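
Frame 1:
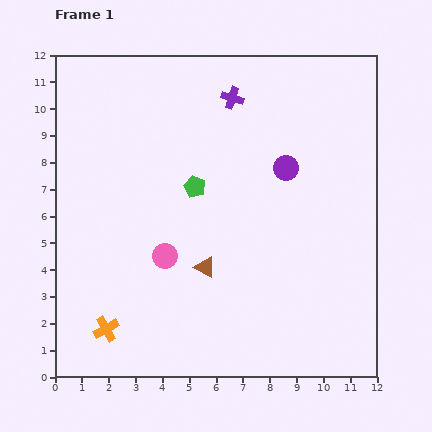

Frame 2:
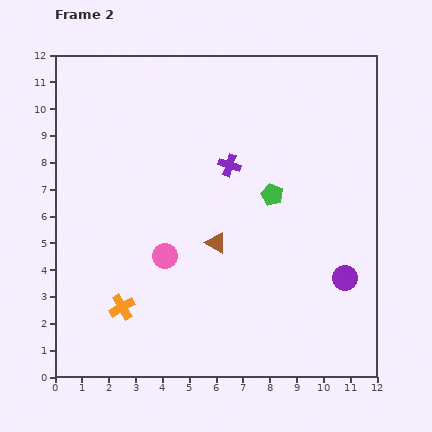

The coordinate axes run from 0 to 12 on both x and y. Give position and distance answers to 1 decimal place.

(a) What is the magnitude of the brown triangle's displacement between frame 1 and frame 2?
1.0

The brown triangle moved from (5.6, 4.1) to (6.0, 5.0), a distance of √(0.4² + 0.9²) ≈ 1.0.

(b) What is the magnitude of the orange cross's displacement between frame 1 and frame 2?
1.0

The orange cross moved from (1.9, 1.8) to (2.5, 2.6), a distance of √(0.6² + 0.8²) ≈ 1.0.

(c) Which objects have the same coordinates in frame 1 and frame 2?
the pink circle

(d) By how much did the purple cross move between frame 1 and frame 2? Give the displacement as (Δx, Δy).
(-0.1, -2.5)

The purple cross was at (6.6, 10.4) in frame 1 and (6.5, 7.9) in frame 2.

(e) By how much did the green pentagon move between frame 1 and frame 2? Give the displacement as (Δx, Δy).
(2.9, -0.3)

The green pentagon was at (5.2, 7.1) in frame 1 and (8.1, 6.8) in frame 2.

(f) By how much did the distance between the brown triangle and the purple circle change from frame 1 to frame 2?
+0.2

Distance in frame 1: 4.8. Distance in frame 2: 5.0.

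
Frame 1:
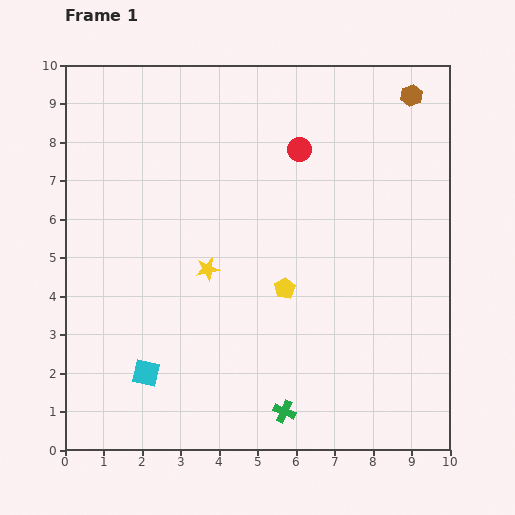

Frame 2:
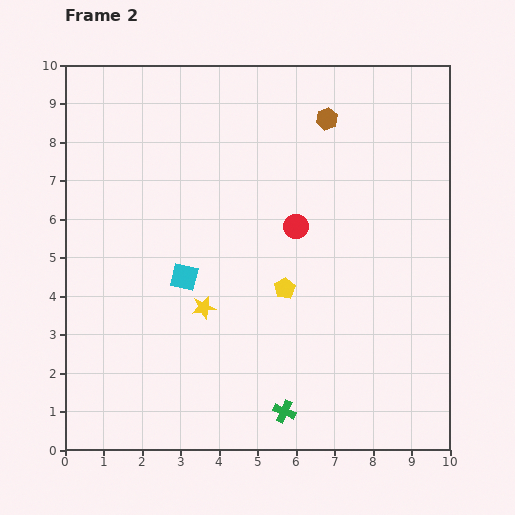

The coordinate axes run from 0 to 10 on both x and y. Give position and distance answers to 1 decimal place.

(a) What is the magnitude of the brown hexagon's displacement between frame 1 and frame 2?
2.3

The brown hexagon moved from (9.0, 9.2) to (6.8, 8.6), a distance of √(2.2² + 0.6²) ≈ 2.3.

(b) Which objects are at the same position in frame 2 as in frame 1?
the yellow pentagon, the green cross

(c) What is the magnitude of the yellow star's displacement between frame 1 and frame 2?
1.0

The yellow star moved from (3.7, 4.7) to (3.6, 3.7), a distance of √(0.1² + 1.0²) ≈ 1.0.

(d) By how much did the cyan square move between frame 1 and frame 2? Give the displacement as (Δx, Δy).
(1.0, 2.5)

The cyan square was at (2.1, 2.0) in frame 1 and (3.1, 4.5) in frame 2.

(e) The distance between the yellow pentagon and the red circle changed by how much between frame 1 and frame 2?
-2.0

Distance in frame 1: 3.6. Distance in frame 2: 1.6.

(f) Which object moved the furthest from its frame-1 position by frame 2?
the cyan square

(moved 2.7; next 2.3)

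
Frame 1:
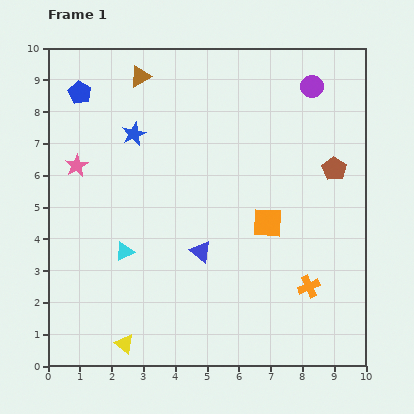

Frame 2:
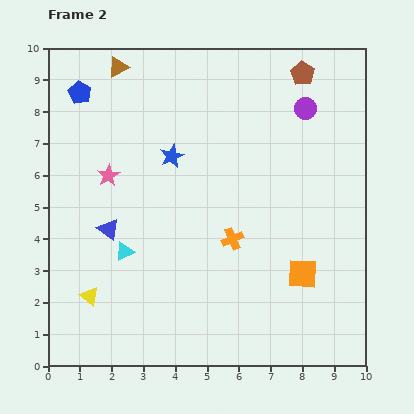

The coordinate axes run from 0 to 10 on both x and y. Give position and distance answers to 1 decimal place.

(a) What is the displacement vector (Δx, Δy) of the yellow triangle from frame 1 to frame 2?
(-1.1, 1.5)

The yellow triangle was at (2.4, 0.7) in frame 1 and (1.3, 2.2) in frame 2.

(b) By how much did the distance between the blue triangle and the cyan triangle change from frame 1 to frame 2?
-1.5

Distance in frame 1: 2.4. Distance in frame 2: 0.9.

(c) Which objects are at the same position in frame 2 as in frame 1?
the cyan triangle, the blue pentagon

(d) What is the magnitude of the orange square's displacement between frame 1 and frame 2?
1.9

The orange square moved from (6.9, 4.5) to (8.0, 2.9), a distance of √(1.1² + 1.6²) ≈ 1.9.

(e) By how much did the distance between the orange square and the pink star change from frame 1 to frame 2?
+0.5

Distance in frame 1: 6.3. Distance in frame 2: 6.8.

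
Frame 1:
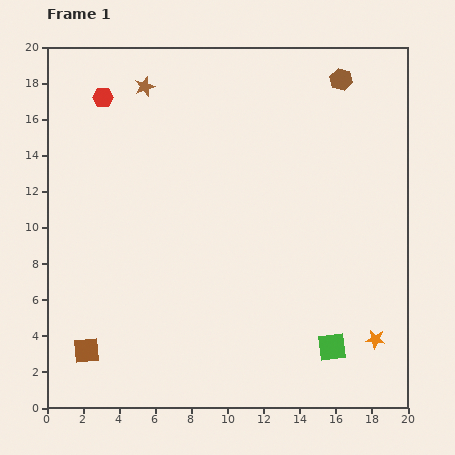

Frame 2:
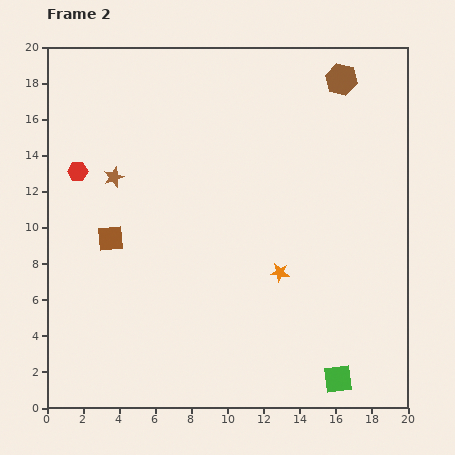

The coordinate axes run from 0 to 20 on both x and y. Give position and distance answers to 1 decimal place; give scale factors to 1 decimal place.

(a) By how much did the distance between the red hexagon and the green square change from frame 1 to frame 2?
-0.4

Distance in frame 1: 18.8. Distance in frame 2: 18.4.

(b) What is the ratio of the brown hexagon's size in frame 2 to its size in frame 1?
1.4×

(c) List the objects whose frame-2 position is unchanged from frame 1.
the brown hexagon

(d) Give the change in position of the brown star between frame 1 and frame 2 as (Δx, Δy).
(-1.7, -5.0)

The brown star was at (5.4, 17.8) in frame 1 and (3.7, 12.8) in frame 2.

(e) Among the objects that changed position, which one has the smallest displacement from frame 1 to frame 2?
the green square

(moved 1.8)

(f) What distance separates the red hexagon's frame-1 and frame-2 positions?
4.3

The red hexagon moved from (3.1, 17.2) to (1.7, 13.1), a distance of √(1.4² + 4.1²) ≈ 4.3.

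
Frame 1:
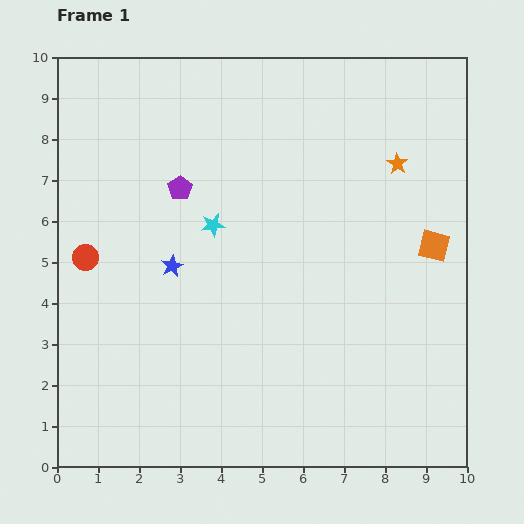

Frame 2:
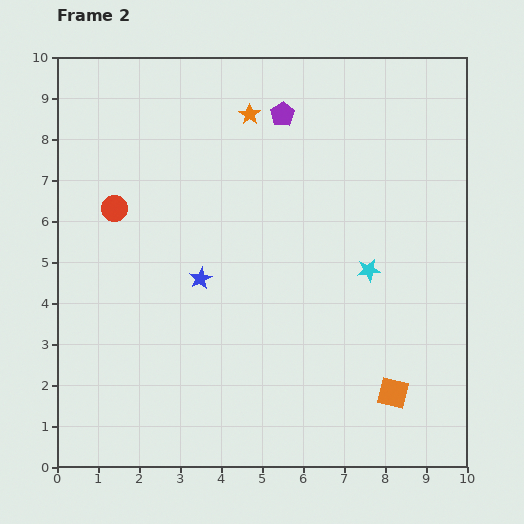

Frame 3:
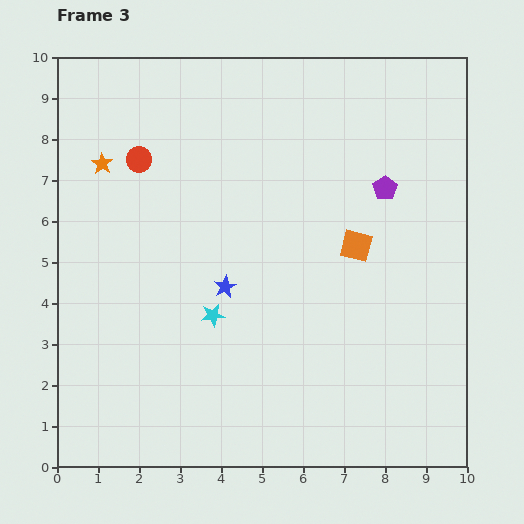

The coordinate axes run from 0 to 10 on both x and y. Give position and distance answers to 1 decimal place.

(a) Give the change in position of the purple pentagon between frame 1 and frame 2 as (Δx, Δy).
(2.5, 1.8)

The purple pentagon was at (3.0, 6.8) in frame 1 and (5.5, 8.6) in frame 2.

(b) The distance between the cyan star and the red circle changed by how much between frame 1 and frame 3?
+1.0

Distance in frame 1: 3.2. Distance in frame 3: 4.2.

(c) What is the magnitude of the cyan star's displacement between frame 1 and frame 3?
2.2

The cyan star moved from (3.8, 5.9) to (3.8, 3.7), a distance of √(0.0² + 2.2²) ≈ 2.2.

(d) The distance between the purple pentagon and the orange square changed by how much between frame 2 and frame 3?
-5.7

Distance in frame 2: 7.3. Distance in frame 3: 1.6.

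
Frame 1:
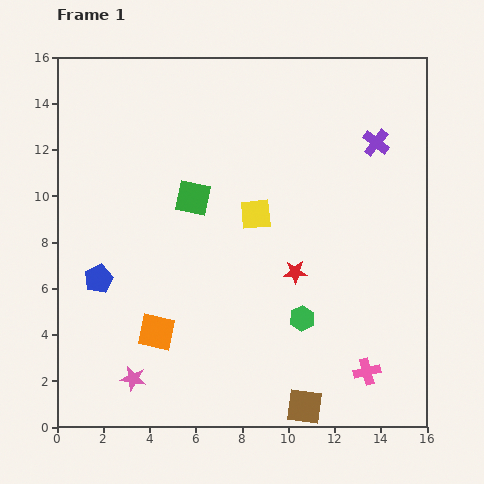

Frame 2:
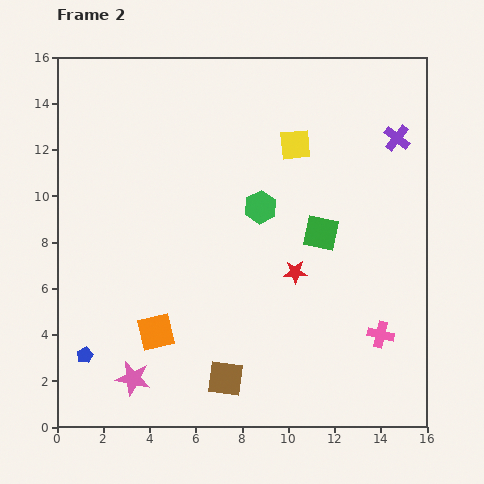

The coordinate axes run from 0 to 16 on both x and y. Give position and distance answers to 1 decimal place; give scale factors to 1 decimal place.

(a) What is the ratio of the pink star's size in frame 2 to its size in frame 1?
1.4×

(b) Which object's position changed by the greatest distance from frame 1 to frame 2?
the green square

(moved 5.7; next 5.1)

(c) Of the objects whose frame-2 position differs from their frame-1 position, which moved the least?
the purple cross

(moved 0.9)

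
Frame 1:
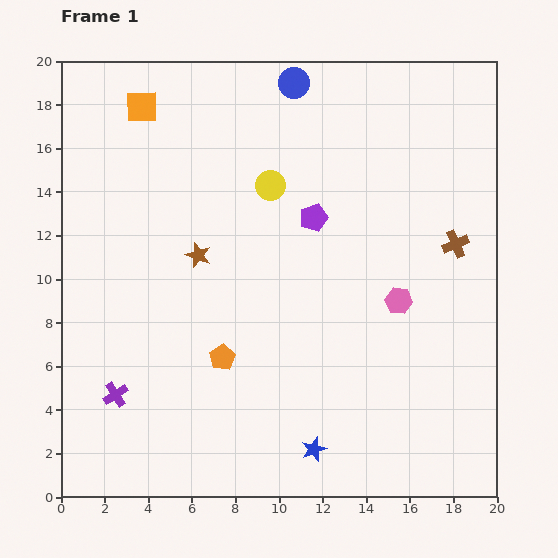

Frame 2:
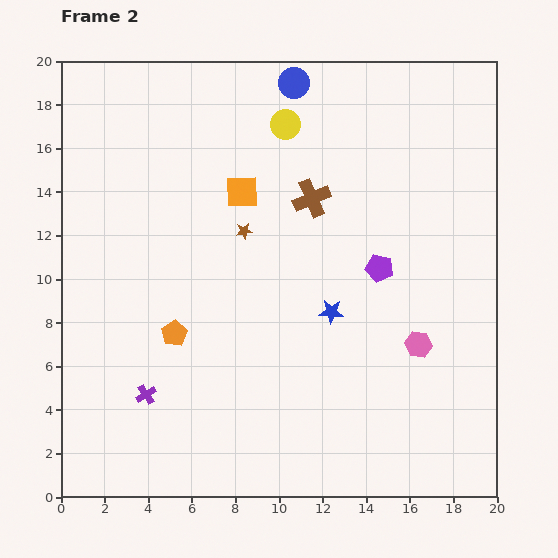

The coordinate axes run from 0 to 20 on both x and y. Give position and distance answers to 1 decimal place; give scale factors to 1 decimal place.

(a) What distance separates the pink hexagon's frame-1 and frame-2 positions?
2.2

The pink hexagon moved from (15.5, 9.0) to (16.4, 7.0), a distance of √(0.9² + 2.0²) ≈ 2.2.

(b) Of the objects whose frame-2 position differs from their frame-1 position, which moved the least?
the purple cross

(moved 1.4)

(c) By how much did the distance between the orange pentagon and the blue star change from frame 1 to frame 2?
+1.4

Distance in frame 1: 5.9. Distance in frame 2: 7.3.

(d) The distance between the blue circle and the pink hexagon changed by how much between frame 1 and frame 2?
+2.2

Distance in frame 1: 11.1. Distance in frame 2: 13.3.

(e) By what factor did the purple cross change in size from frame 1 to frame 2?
0.8×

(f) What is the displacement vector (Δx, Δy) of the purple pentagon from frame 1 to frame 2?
(3.0, -2.3)

The purple pentagon was at (11.6, 12.8) in frame 1 and (14.6, 10.5) in frame 2.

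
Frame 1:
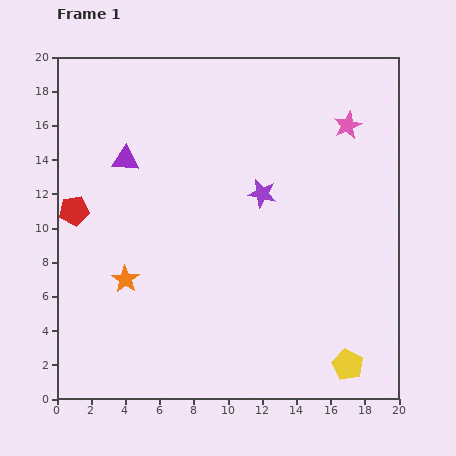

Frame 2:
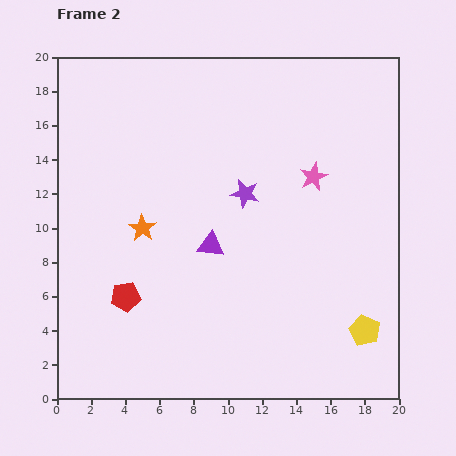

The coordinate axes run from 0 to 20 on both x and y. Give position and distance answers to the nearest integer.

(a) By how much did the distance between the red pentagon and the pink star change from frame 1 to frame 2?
-4

Distance in frame 1: 17. Distance in frame 2: 13.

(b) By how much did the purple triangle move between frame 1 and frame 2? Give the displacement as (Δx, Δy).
(5, -5)

The purple triangle was at (4, 14) in frame 1 and (9, 9) in frame 2.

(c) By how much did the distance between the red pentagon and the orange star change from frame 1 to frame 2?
-1

Distance in frame 1: 5. Distance in frame 2: 4.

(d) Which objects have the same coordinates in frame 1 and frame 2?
none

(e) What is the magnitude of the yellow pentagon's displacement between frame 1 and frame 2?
2

The yellow pentagon moved from (17, 2) to (18, 4), a distance of √(1² + 2²) ≈ 2.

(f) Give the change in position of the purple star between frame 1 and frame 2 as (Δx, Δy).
(-1, 0)

The purple star was at (12, 12) in frame 1 and (11, 12) in frame 2.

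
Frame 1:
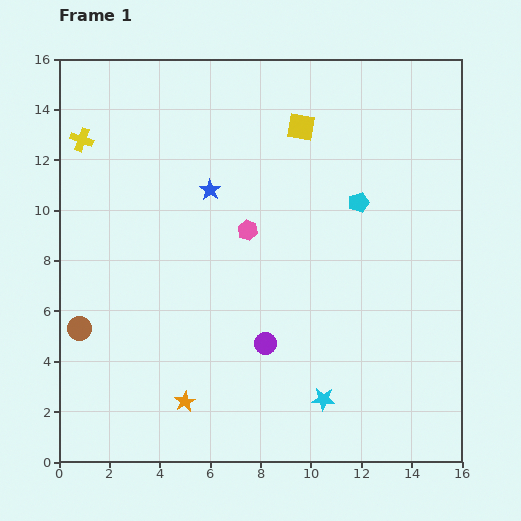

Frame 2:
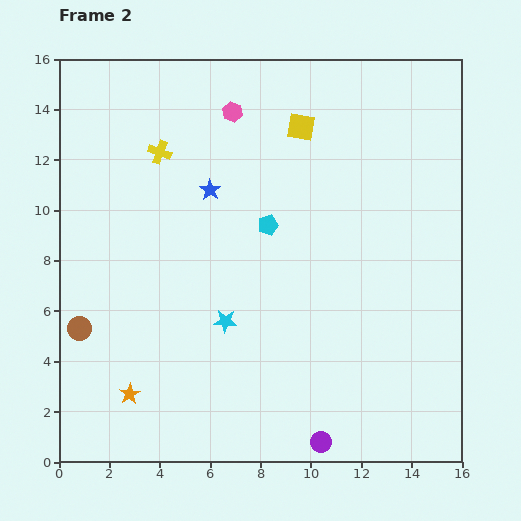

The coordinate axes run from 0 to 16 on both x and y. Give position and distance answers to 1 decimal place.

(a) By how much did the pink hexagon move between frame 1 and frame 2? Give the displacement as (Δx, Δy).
(-0.6, 4.7)

The pink hexagon was at (7.5, 9.2) in frame 1 and (6.9, 13.9) in frame 2.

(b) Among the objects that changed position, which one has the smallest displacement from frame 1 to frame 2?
the orange star

(moved 2.2)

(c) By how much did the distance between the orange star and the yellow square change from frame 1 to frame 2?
+0.8

Distance in frame 1: 11.8. Distance in frame 2: 12.6.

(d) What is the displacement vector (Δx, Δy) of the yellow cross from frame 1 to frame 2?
(3.1, -0.5)

The yellow cross was at (0.9, 12.8) in frame 1 and (4.0, 12.3) in frame 2.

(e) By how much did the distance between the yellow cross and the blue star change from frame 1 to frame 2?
-3.0

Distance in frame 1: 5.5. Distance in frame 2: 2.5.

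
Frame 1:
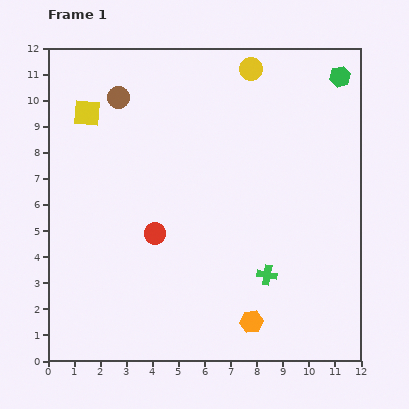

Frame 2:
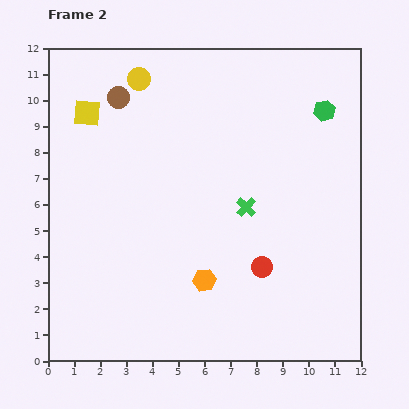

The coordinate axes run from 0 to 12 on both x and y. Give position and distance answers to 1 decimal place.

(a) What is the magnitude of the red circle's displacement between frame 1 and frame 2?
4.3

The red circle moved from (4.1, 4.9) to (8.2, 3.6), a distance of √(4.1² + 1.3²) ≈ 4.3.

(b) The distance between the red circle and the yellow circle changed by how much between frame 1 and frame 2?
+1.3

Distance in frame 1: 7.3. Distance in frame 2: 8.6.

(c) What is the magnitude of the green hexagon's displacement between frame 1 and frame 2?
1.4

The green hexagon moved from (11.2, 10.9) to (10.6, 9.6), a distance of √(0.6² + 1.3²) ≈ 1.4.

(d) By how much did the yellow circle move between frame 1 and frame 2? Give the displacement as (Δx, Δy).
(-4.3, -0.4)

The yellow circle was at (7.8, 11.2) in frame 1 and (3.5, 10.8) in frame 2.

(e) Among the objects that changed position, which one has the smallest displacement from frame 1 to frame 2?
the green hexagon

(moved 1.4)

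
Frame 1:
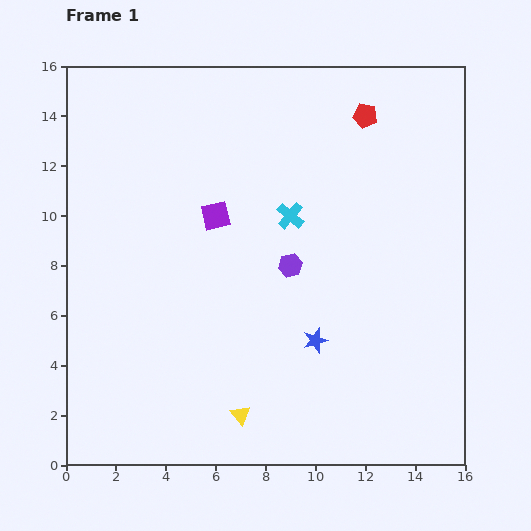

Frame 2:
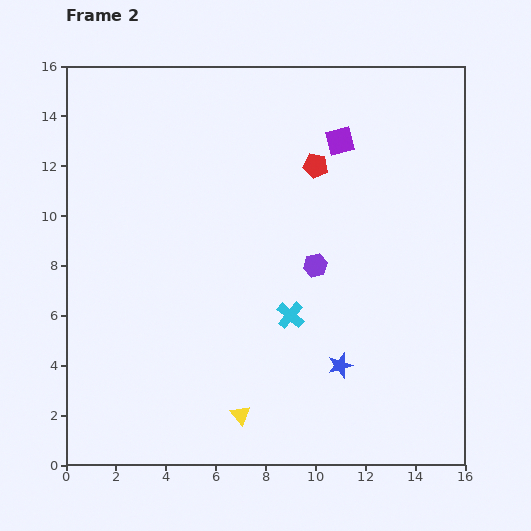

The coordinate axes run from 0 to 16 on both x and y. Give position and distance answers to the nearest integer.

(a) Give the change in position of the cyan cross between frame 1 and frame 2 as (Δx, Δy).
(0, -4)

The cyan cross was at (9, 10) in frame 1 and (9, 6) in frame 2.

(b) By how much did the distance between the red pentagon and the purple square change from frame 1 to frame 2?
-6

Distance in frame 1: 7. Distance in frame 2: 1.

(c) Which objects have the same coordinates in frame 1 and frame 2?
the yellow triangle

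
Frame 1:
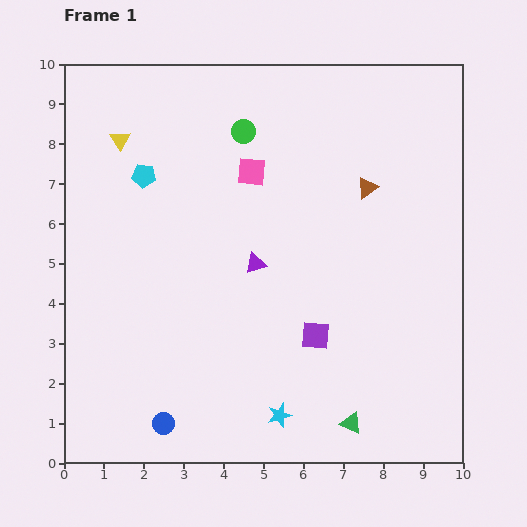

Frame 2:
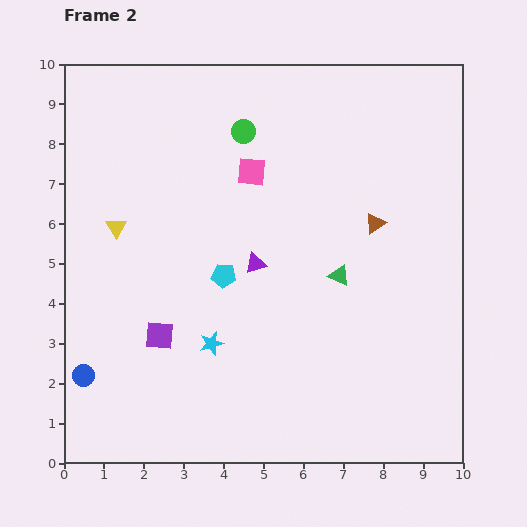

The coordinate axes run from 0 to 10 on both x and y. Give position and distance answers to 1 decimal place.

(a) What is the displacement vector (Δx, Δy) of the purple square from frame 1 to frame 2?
(-3.9, 0.0)

The purple square was at (6.3, 3.2) in frame 1 and (2.4, 3.2) in frame 2.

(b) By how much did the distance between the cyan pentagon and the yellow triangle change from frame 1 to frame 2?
+1.9

Distance in frame 1: 1.1. Distance in frame 2: 3.0.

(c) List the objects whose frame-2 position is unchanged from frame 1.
the pink square, the green circle, the purple triangle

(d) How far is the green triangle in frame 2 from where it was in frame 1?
3.7

The green triangle moved from (7.2, 1.0) to (6.9, 4.7), a distance of √(0.3² + 3.7²) ≈ 3.7.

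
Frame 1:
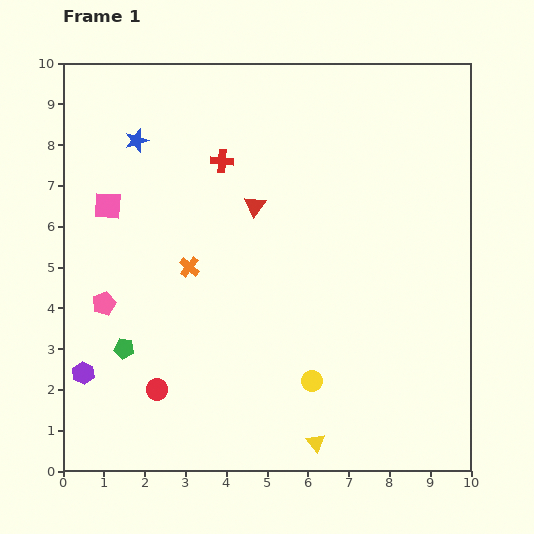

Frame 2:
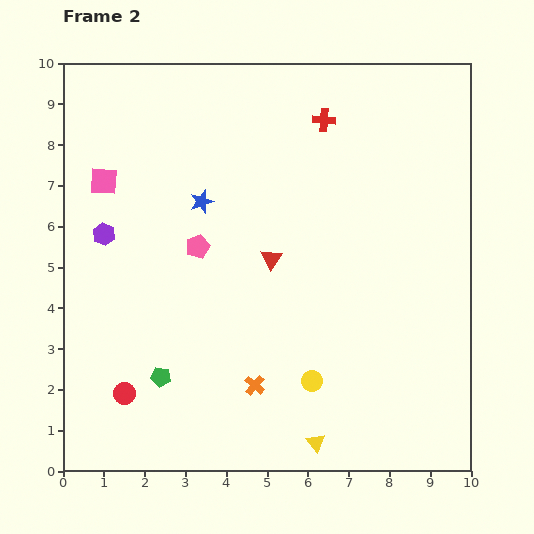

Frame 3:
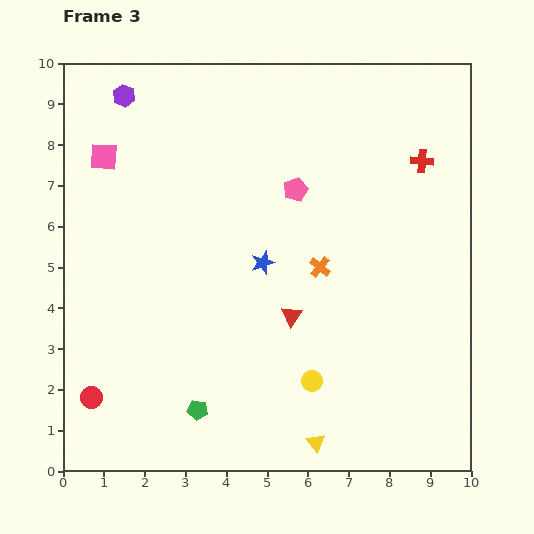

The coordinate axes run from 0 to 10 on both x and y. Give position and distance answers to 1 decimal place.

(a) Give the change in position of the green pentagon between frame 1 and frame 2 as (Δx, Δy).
(0.9, -0.7)

The green pentagon was at (1.5, 3.0) in frame 1 and (2.4, 2.3) in frame 2.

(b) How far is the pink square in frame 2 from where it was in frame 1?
0.6

The pink square moved from (1.1, 6.5) to (1.0, 7.1), a distance of √(0.1² + 0.6²) ≈ 0.6.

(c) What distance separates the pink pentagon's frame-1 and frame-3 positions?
5.5

The pink pentagon moved from (1.0, 4.1) to (5.7, 6.9), a distance of √(4.7² + 2.8²) ≈ 5.5.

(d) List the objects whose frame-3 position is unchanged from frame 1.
the yellow triangle, the yellow circle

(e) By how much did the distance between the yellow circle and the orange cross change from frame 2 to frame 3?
+1.4

Distance in frame 2: 1.4. Distance in frame 3: 2.8.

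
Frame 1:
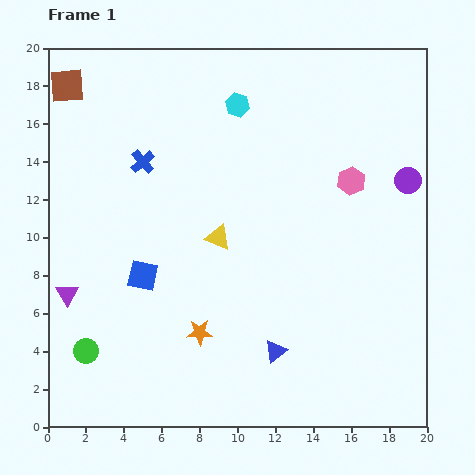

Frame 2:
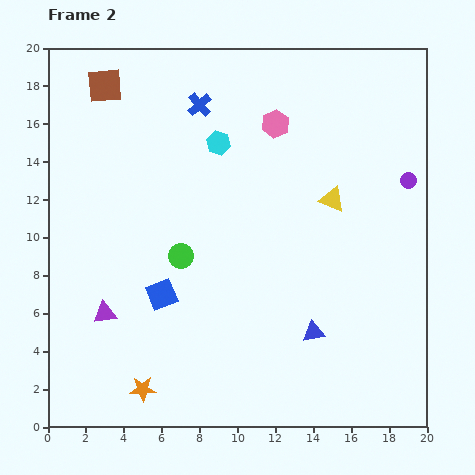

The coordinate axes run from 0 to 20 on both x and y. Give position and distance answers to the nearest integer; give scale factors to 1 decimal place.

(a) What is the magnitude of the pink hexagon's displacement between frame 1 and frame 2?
5

The pink hexagon moved from (16, 13) to (12, 16), a distance of √(4² + 3²) ≈ 5.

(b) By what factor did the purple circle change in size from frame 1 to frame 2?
0.6×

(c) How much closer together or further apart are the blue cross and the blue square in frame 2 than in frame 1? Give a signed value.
+4

Distance in frame 1: 6. Distance in frame 2: 10.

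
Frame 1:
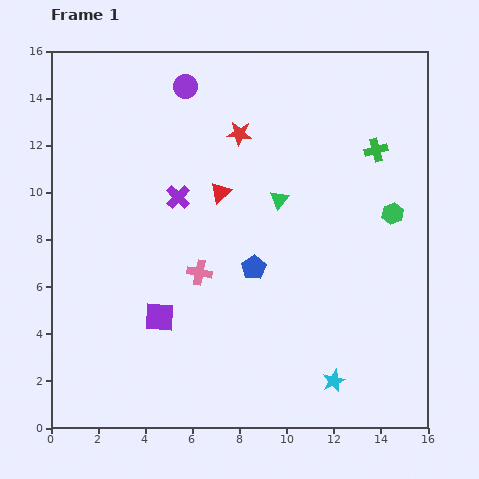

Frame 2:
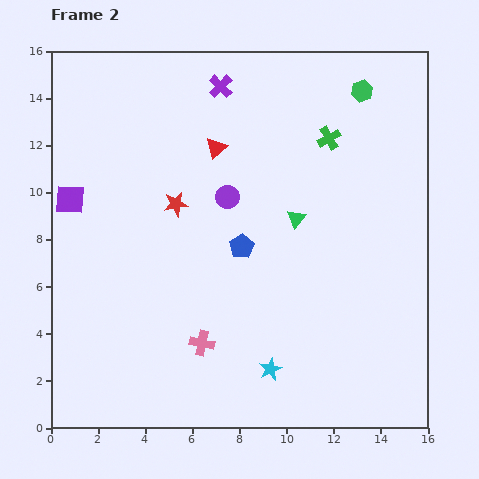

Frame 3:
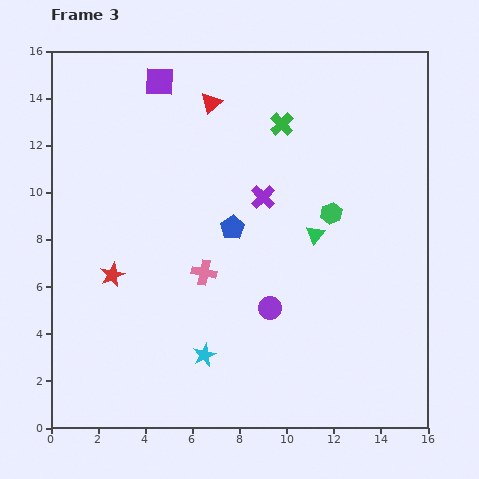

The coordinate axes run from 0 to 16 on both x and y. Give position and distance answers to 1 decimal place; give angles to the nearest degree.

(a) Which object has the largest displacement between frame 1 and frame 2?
the purple square

(moved 6.3; next 5.4)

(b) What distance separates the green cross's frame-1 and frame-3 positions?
4.1

The green cross moved from (13.8, 11.8) to (9.8, 12.9), a distance of √(4.0² + 1.1²) ≈ 4.1.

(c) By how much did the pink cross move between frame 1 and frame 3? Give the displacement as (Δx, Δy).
(0.2, 0.0)

The pink cross was at (6.3, 6.6) in frame 1 and (6.5, 6.6) in frame 3.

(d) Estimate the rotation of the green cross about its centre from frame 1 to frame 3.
30° counter-clockwise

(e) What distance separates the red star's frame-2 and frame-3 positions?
4.0

The red star moved from (5.3, 9.5) to (2.6, 6.5), a distance of √(2.7² + 3.0²) ≈ 4.0.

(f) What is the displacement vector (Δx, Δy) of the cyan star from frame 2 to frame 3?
(-2.8, 0.6)

The cyan star was at (9.3, 2.5) in frame 2 and (6.5, 3.1) in frame 3.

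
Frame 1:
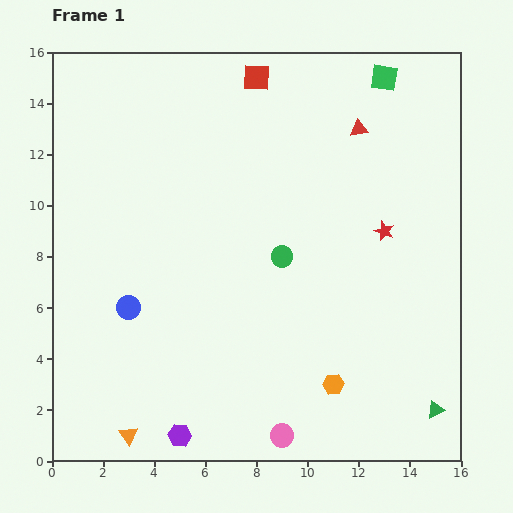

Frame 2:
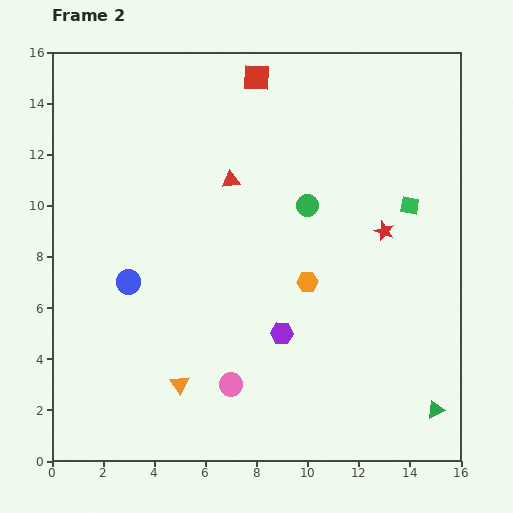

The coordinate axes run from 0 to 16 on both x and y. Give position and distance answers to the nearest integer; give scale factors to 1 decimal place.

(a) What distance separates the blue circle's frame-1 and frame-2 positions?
1

The blue circle moved from (3, 6) to (3, 7), a distance of √(0² + 1²) ≈ 1.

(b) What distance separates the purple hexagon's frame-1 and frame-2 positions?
6

The purple hexagon moved from (5, 1) to (9, 5), a distance of √(4² + 4²) ≈ 6.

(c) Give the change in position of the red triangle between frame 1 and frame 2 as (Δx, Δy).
(-5, -2)

The red triangle was at (12, 13) in frame 1 and (7, 11) in frame 2.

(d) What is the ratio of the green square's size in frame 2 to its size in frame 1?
0.7×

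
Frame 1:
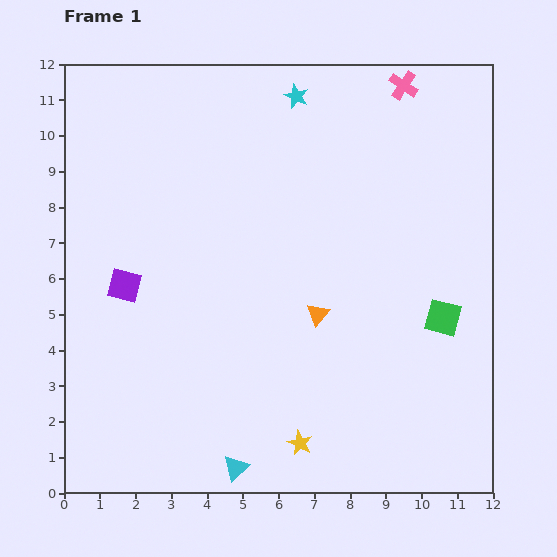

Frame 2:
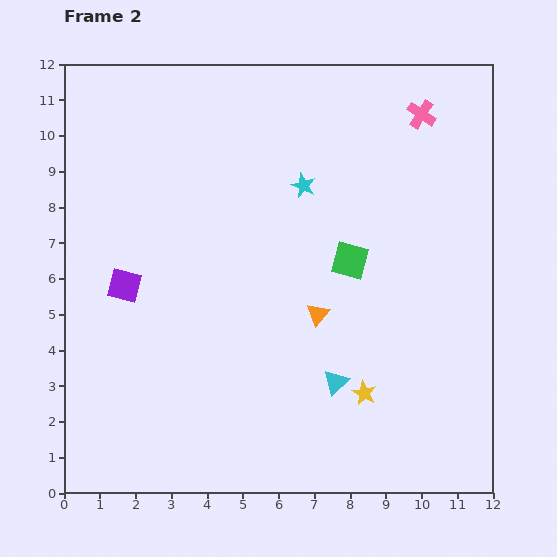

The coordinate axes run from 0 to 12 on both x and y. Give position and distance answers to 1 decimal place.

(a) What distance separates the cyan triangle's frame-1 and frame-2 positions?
3.7

The cyan triangle moved from (4.8, 0.7) to (7.6, 3.1), a distance of √(2.8² + 2.4²) ≈ 3.7.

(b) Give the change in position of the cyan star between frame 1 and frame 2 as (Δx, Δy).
(0.2, -2.5)

The cyan star was at (6.5, 11.1) in frame 1 and (6.7, 8.6) in frame 2.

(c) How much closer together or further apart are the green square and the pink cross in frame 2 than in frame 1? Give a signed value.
-2.0

Distance in frame 1: 6.6. Distance in frame 2: 4.6.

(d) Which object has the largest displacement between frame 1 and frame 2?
the cyan triangle

(moved 3.7; next 3.1)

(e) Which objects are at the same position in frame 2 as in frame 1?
the purple square, the orange triangle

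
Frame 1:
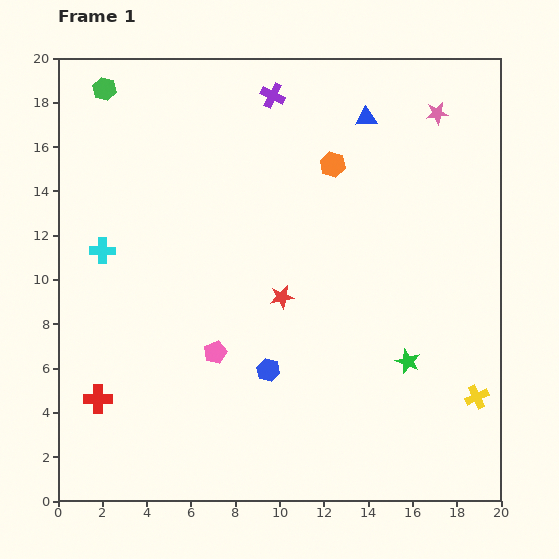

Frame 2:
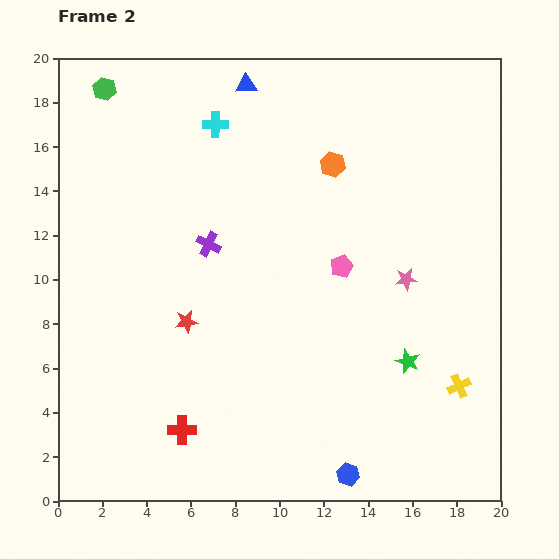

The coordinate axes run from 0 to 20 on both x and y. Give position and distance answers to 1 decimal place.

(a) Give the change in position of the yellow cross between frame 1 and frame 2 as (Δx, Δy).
(-0.8, 0.5)

The yellow cross was at (18.9, 4.7) in frame 1 and (18.1, 5.2) in frame 2.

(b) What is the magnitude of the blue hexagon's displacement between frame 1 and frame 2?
5.9

The blue hexagon moved from (9.5, 5.9) to (13.1, 1.2), a distance of √(3.6² + 4.7²) ≈ 5.9.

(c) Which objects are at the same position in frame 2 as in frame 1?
the green star, the green hexagon, the orange hexagon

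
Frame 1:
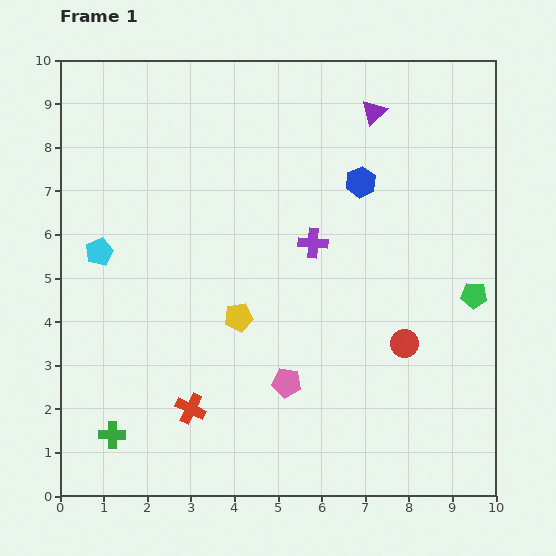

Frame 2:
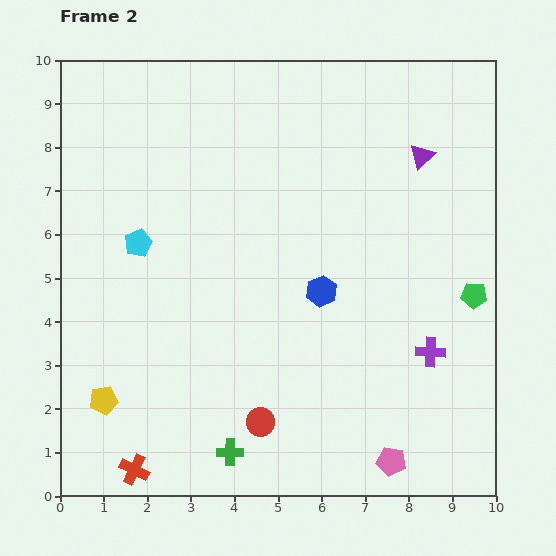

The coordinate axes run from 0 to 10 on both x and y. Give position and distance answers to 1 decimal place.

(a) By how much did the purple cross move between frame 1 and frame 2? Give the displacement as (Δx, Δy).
(2.7, -2.5)

The purple cross was at (5.8, 5.8) in frame 1 and (8.5, 3.3) in frame 2.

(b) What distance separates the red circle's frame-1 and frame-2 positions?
3.8

The red circle moved from (7.9, 3.5) to (4.6, 1.7), a distance of √(3.3² + 1.8²) ≈ 3.8.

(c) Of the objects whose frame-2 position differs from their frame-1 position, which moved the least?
the cyan pentagon

(moved 0.9)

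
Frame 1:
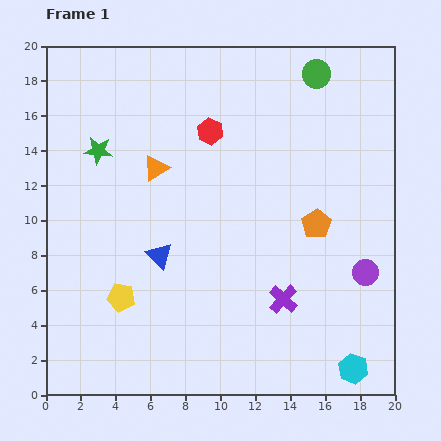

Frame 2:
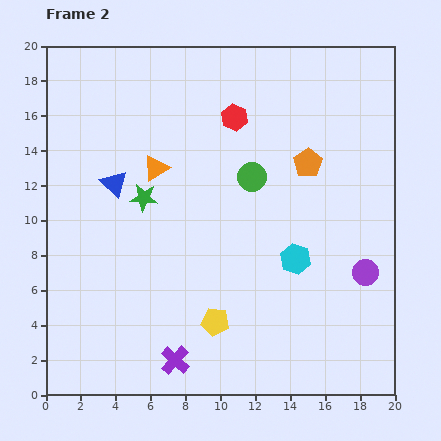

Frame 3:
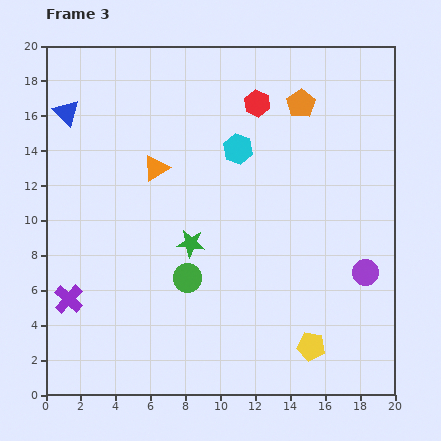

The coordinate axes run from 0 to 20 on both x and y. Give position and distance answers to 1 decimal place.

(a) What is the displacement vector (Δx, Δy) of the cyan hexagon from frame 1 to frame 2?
(-3.3, 6.3)

The cyan hexagon was at (17.6, 1.5) in frame 1 and (14.3, 7.8) in frame 2.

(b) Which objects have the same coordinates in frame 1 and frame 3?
the purple circle, the orange triangle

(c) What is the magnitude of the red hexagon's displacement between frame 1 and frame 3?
3.1

The red hexagon moved from (9.4, 15.1) to (12.1, 16.7), a distance of √(2.7² + 1.6²) ≈ 3.1.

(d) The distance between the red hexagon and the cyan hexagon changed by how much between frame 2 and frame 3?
-6.0

Distance in frame 2: 8.8. Distance in frame 3: 2.8.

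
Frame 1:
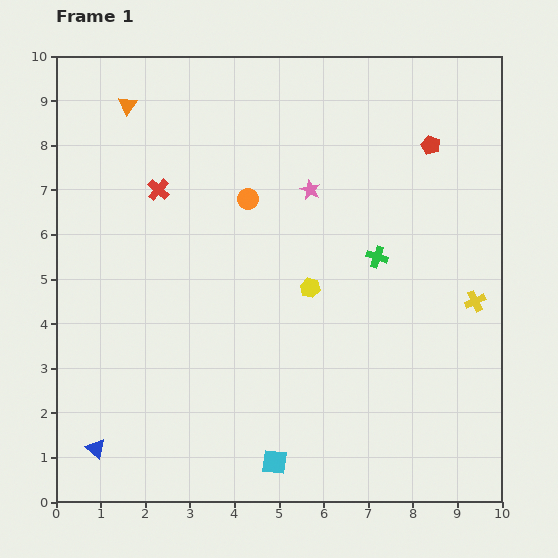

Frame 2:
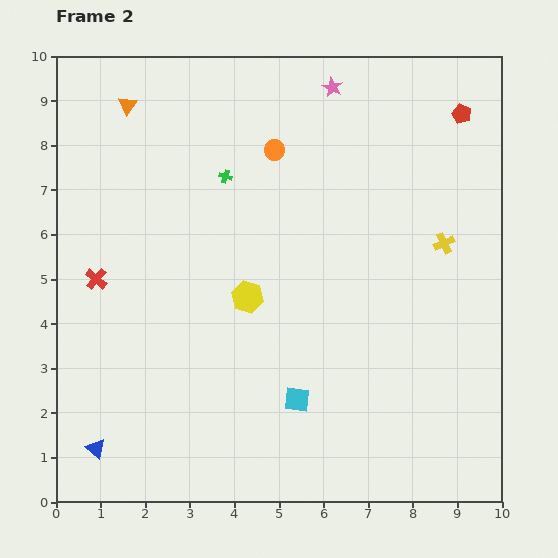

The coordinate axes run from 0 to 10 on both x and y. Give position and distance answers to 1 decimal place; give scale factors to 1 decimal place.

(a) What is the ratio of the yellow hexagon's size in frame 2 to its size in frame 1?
1.6×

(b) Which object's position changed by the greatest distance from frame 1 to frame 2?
the green cross

(moved 3.8; next 2.4)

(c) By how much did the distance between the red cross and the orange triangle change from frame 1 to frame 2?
+2.0

Distance in frame 1: 2.0. Distance in frame 2: 4.0.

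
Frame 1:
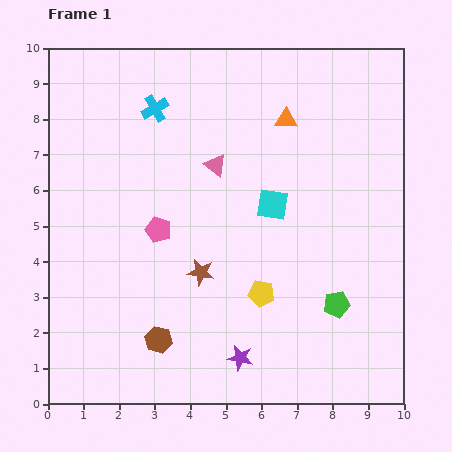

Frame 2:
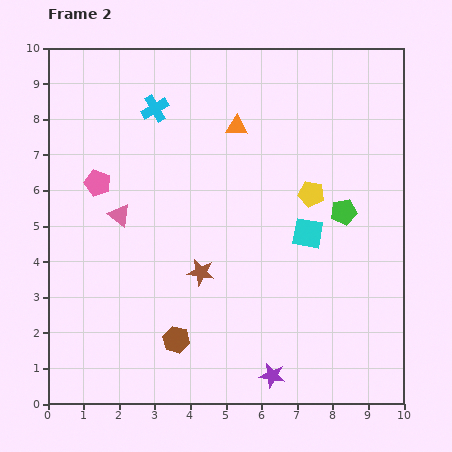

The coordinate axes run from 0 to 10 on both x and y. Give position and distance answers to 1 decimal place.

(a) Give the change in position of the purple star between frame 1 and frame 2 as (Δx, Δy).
(0.9, -0.5)

The purple star was at (5.4, 1.3) in frame 1 and (6.3, 0.8) in frame 2.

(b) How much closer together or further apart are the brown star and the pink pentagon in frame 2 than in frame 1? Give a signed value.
+2.1

Distance in frame 1: 1.7. Distance in frame 2: 3.8.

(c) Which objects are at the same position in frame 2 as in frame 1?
the cyan cross, the brown star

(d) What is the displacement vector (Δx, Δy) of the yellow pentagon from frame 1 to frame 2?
(1.4, 2.8)

The yellow pentagon was at (6.0, 3.1) in frame 1 and (7.4, 5.9) in frame 2.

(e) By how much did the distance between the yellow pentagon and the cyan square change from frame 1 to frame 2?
-1.4

Distance in frame 1: 2.5. Distance in frame 2: 1.1.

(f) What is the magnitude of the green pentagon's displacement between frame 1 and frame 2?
2.6

The green pentagon moved from (8.1, 2.8) to (8.3, 5.4), a distance of √(0.2² + 2.6²) ≈ 2.6.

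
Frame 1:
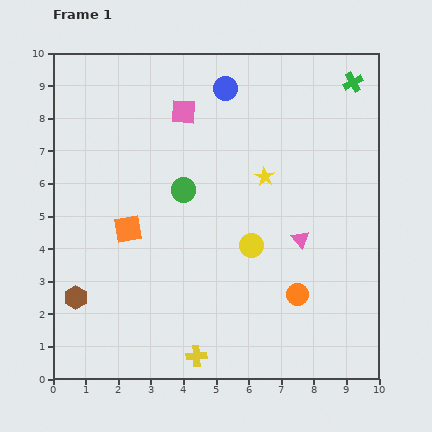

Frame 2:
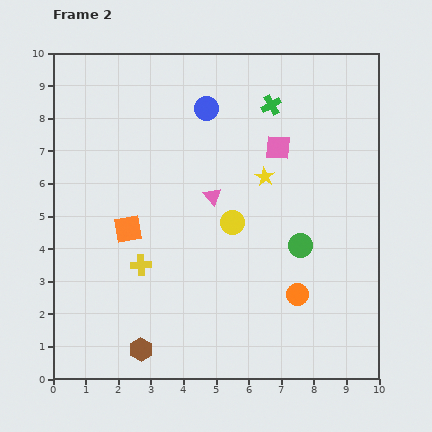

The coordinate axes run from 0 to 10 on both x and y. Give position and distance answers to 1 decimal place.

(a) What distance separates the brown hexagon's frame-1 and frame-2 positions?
2.6

The brown hexagon moved from (0.7, 2.5) to (2.7, 0.9), a distance of √(2.0² + 1.6²) ≈ 2.6.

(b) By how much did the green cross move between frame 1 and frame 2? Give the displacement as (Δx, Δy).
(-2.5, -0.7)

The green cross was at (9.2, 9.1) in frame 1 and (6.7, 8.4) in frame 2.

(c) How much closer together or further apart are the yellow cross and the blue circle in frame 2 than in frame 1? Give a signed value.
-3.0

Distance in frame 1: 8.2. Distance in frame 2: 5.2.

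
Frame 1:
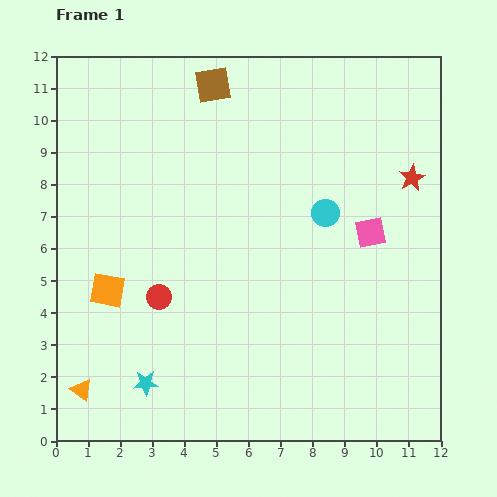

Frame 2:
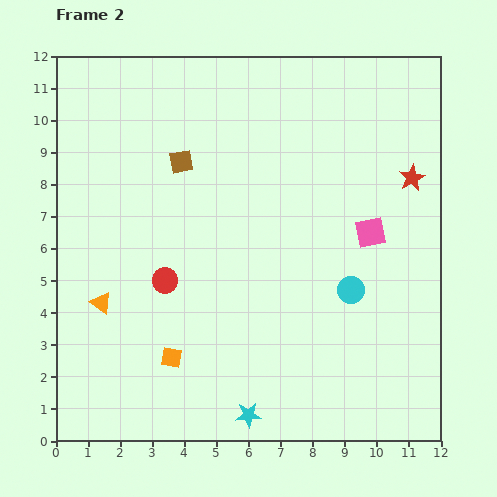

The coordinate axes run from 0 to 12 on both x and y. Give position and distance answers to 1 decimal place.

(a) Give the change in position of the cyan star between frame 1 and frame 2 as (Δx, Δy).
(3.2, -1.0)

The cyan star was at (2.8, 1.8) in frame 1 and (6.0, 0.8) in frame 2.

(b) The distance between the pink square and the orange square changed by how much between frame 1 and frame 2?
-1.1

Distance in frame 1: 8.4. Distance in frame 2: 7.3.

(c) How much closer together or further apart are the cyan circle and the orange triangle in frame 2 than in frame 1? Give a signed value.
-1.6

Distance in frame 1: 9.4. Distance in frame 2: 7.8.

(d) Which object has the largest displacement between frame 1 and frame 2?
the cyan star

(moved 3.4; next 2.9)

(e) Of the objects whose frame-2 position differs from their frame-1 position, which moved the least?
the red circle

(moved 0.5)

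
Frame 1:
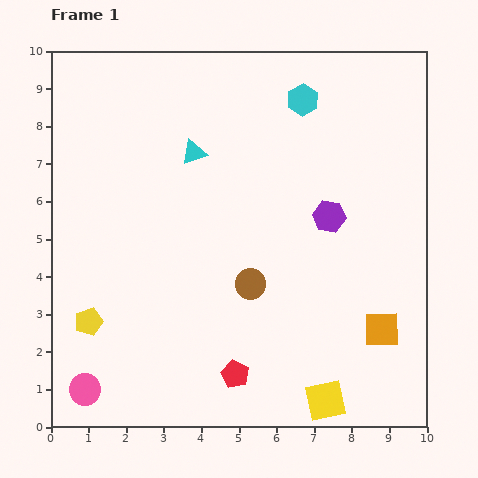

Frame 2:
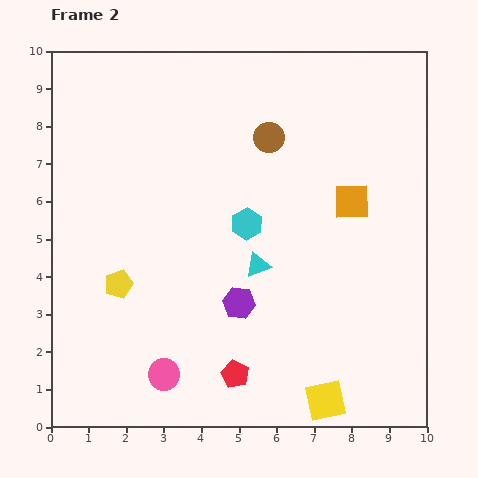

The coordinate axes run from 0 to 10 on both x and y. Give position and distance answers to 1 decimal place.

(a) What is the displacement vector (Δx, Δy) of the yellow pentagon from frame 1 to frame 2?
(0.8, 1.0)

The yellow pentagon was at (1.0, 2.8) in frame 1 and (1.8, 3.8) in frame 2.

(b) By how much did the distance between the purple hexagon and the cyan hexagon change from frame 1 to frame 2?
-1.1

Distance in frame 1: 3.2. Distance in frame 2: 2.1.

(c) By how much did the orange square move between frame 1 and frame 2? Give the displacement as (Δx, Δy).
(-0.8, 3.4)

The orange square was at (8.8, 2.6) in frame 1 and (8.0, 6.0) in frame 2.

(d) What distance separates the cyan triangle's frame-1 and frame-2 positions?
3.4

The cyan triangle moved from (3.8, 7.3) to (5.5, 4.3), a distance of √(1.7² + 3.0²) ≈ 3.4.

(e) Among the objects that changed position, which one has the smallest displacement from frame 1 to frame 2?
the yellow pentagon

(moved 1.3)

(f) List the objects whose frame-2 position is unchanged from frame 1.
the red pentagon, the yellow square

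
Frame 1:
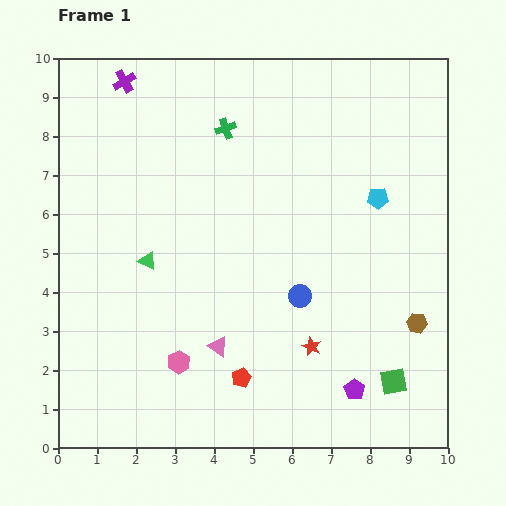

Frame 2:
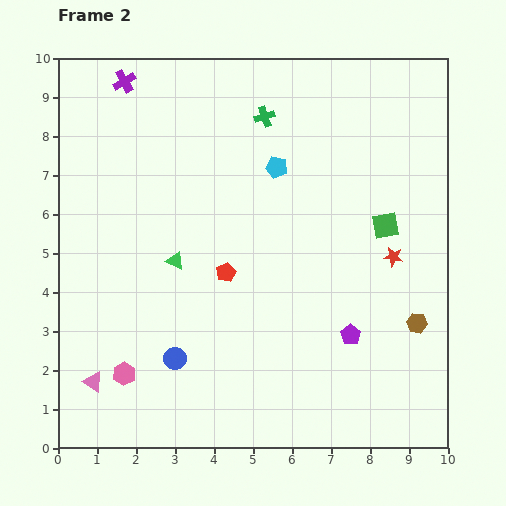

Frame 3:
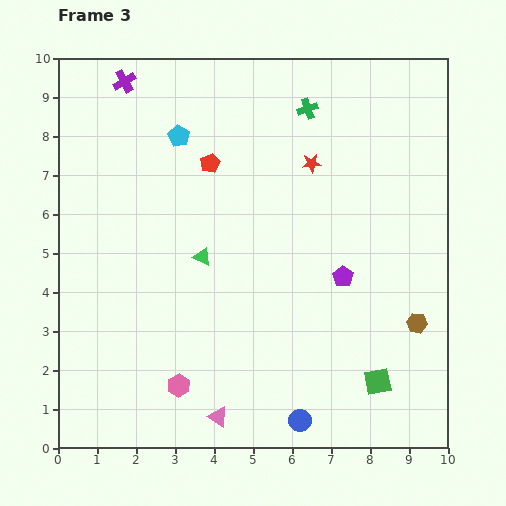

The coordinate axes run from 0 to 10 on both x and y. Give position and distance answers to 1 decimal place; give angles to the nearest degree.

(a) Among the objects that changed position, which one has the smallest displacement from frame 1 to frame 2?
the green triangle

(moved 0.7)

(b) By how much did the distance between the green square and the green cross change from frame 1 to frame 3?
-0.6

Distance in frame 1: 7.8. Distance in frame 3: 7.2.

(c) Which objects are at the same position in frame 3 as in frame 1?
the purple cross, the brown hexagon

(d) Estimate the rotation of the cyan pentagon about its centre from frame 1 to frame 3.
31° clockwise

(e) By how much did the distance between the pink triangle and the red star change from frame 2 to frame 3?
-1.4

Distance in frame 2: 8.3. Distance in frame 3: 6.9.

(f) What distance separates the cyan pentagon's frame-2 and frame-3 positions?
2.6

The cyan pentagon moved from (5.6, 7.2) to (3.1, 8.0), a distance of √(2.5² + 0.8²) ≈ 2.6.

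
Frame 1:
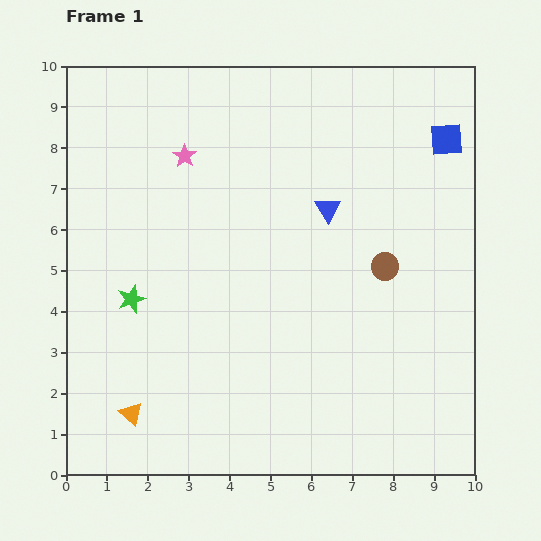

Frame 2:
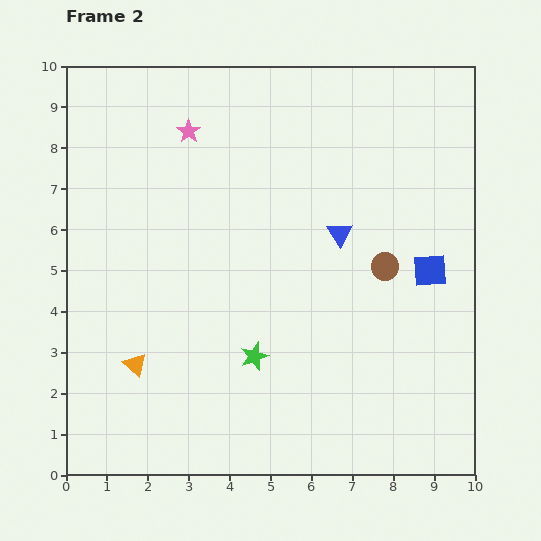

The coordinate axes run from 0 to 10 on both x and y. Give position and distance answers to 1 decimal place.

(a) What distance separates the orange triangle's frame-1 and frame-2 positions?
1.2

The orange triangle moved from (1.6, 1.5) to (1.7, 2.7), a distance of √(0.1² + 1.2²) ≈ 1.2.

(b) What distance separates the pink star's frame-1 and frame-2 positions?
0.6

The pink star moved from (2.9, 7.8) to (3.0, 8.4), a distance of √(0.1² + 0.6²) ≈ 0.6.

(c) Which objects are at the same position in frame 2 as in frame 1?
the brown circle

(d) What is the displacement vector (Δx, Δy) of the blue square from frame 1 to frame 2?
(-0.4, -3.2)

The blue square was at (9.3, 8.2) in frame 1 and (8.9, 5.0) in frame 2.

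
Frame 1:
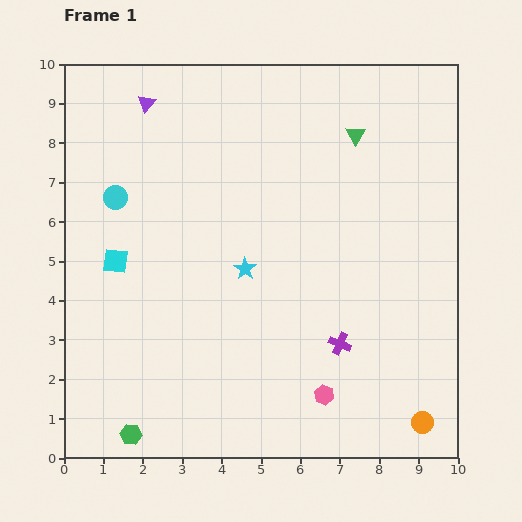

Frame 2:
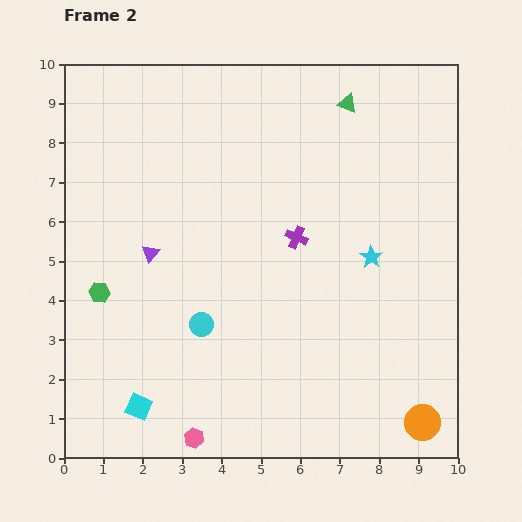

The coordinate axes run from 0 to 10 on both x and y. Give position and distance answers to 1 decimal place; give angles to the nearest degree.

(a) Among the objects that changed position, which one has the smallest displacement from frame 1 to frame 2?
the green triangle

(moved 0.8)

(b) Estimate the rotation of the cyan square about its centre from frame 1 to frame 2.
17° clockwise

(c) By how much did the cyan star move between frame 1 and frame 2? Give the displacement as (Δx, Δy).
(3.2, 0.3)

The cyan star was at (4.6, 4.8) in frame 1 and (7.8, 5.1) in frame 2.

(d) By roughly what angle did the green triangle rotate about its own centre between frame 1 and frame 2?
41° counter-clockwise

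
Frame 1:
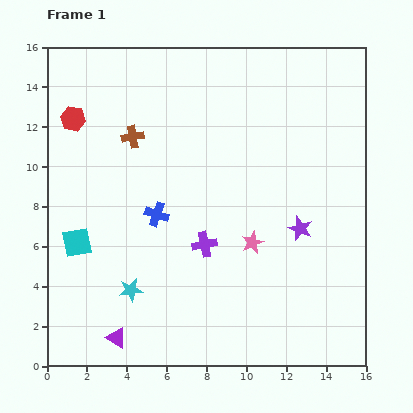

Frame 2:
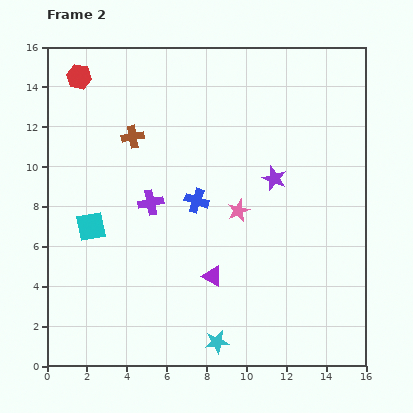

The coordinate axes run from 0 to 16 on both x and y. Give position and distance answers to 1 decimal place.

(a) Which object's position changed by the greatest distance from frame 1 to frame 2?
the purple triangle

(moved 5.7; next 5.0)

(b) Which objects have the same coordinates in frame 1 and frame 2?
the brown cross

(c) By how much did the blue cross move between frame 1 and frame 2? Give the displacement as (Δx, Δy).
(2.0, 0.7)

The blue cross was at (5.5, 7.6) in frame 1 and (7.5, 8.3) in frame 2.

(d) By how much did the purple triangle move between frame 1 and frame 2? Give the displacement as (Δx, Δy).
(4.8, 3.1)

The purple triangle was at (3.5, 1.4) in frame 1 and (8.3, 4.5) in frame 2.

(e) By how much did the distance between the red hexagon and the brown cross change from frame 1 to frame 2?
+0.9

Distance in frame 1: 3.1. Distance in frame 2: 4.0.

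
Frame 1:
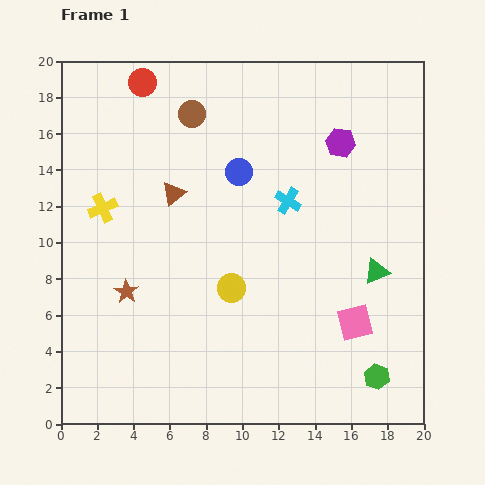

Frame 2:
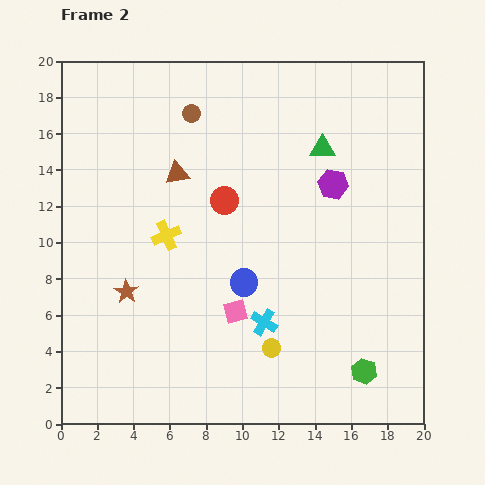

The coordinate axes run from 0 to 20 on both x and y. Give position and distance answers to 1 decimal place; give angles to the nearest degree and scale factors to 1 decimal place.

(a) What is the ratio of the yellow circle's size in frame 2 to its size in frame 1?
0.6×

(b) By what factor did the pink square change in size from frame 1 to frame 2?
0.7×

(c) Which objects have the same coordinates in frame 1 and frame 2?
the brown circle, the brown star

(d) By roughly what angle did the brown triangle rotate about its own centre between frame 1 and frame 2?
29° clockwise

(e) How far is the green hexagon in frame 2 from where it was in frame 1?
0.8

The green hexagon moved from (17.4, 2.6) to (16.7, 2.9), a distance of √(0.7² + 0.3²) ≈ 0.8.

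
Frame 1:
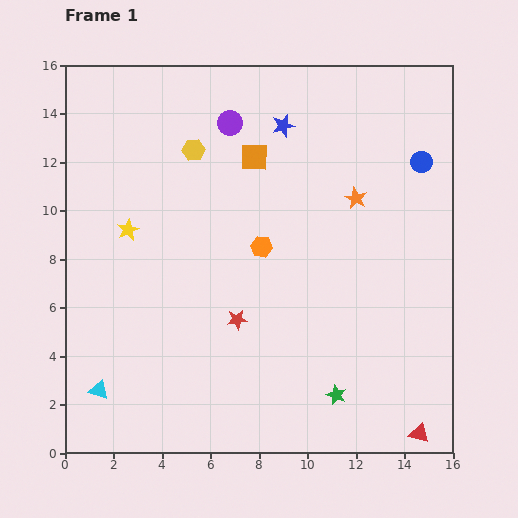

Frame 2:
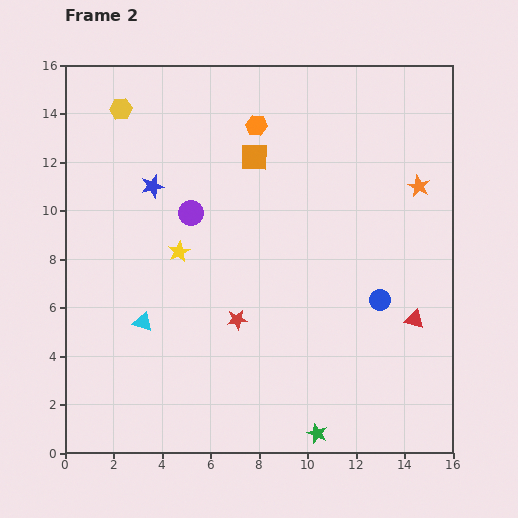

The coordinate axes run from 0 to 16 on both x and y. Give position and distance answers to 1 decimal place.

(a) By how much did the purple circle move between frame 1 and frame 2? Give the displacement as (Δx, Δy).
(-1.6, -3.7)

The purple circle was at (6.8, 13.6) in frame 1 and (5.2, 9.9) in frame 2.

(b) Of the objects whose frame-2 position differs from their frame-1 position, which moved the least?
the green star

(moved 1.8)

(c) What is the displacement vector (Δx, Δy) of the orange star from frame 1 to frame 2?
(2.6, 0.5)

The orange star was at (12.0, 10.5) in frame 1 and (14.6, 11.0) in frame 2.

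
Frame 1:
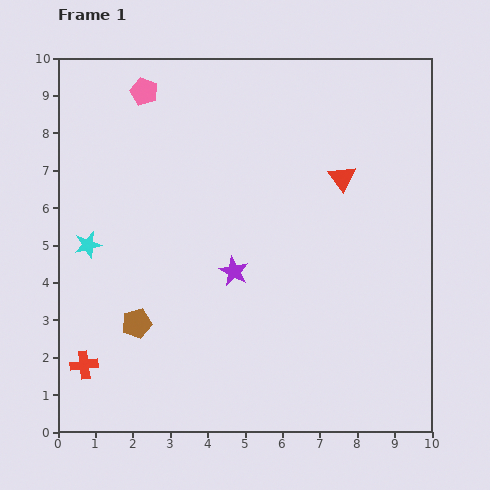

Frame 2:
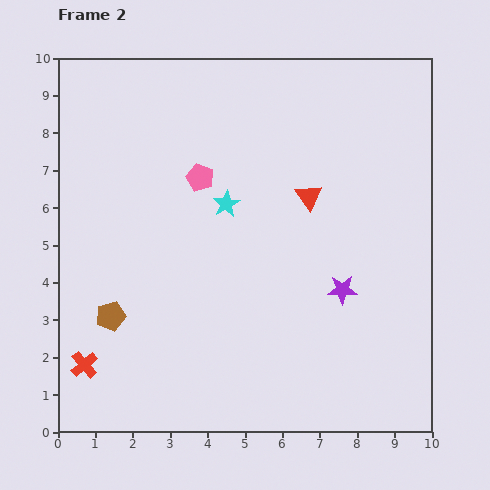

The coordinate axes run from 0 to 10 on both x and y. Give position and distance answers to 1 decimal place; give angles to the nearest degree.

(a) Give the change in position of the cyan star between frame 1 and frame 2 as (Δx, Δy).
(3.7, 1.1)

The cyan star was at (0.8, 5.0) in frame 1 and (4.5, 6.1) in frame 2.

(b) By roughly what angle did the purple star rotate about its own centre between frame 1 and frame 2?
27° counter-clockwise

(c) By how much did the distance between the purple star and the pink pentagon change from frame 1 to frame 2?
-0.6

Distance in frame 1: 5.4. Distance in frame 2: 4.8.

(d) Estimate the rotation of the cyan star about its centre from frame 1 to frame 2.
16° counter-clockwise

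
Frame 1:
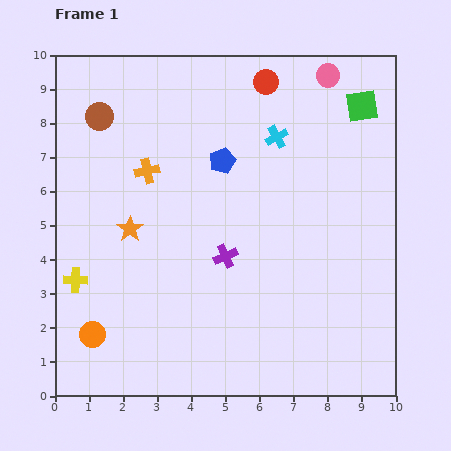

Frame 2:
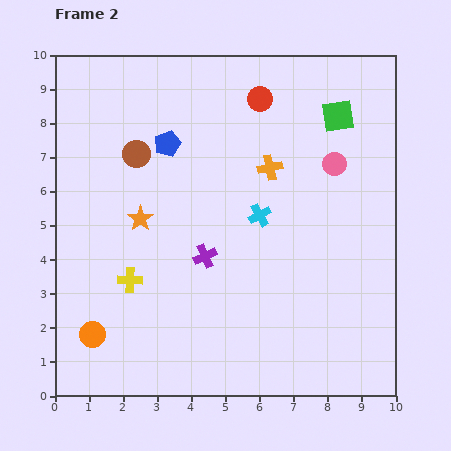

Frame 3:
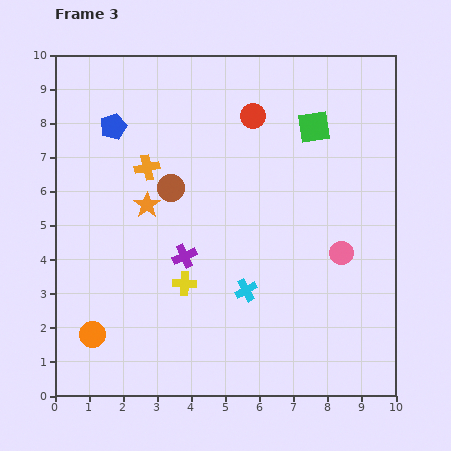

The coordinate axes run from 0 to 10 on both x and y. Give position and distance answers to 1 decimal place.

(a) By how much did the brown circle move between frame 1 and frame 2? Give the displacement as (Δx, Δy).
(1.1, -1.1)

The brown circle was at (1.3, 8.2) in frame 1 and (2.4, 7.1) in frame 2.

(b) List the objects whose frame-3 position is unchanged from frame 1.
the orange circle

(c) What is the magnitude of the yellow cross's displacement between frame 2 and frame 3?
1.6

The yellow cross moved from (2.2, 3.4) to (3.8, 3.3), a distance of √(1.6² + 0.1²) ≈ 1.6.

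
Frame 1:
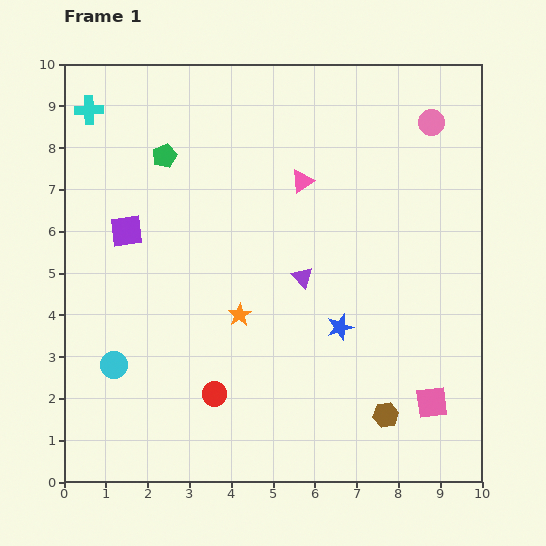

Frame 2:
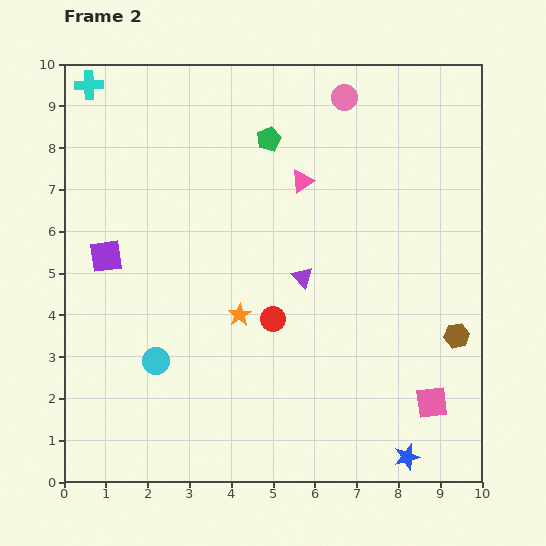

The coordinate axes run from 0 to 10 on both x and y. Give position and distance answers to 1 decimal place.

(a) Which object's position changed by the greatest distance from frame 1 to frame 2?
the blue star

(moved 3.5; next 2.5)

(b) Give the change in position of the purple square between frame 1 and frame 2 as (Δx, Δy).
(-0.5, -0.6)

The purple square was at (1.5, 6.0) in frame 1 and (1.0, 5.4) in frame 2.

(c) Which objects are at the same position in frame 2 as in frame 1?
the pink square, the orange star, the pink triangle, the purple triangle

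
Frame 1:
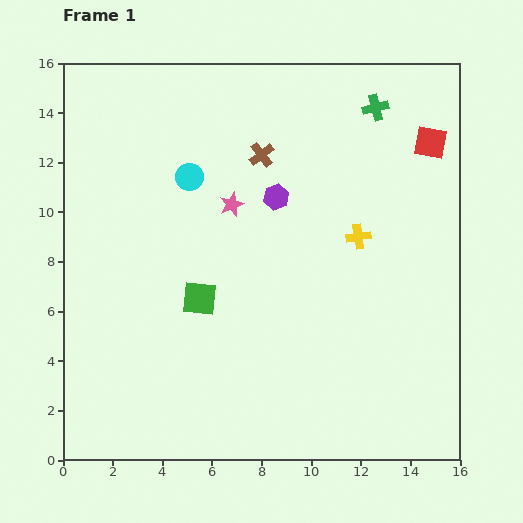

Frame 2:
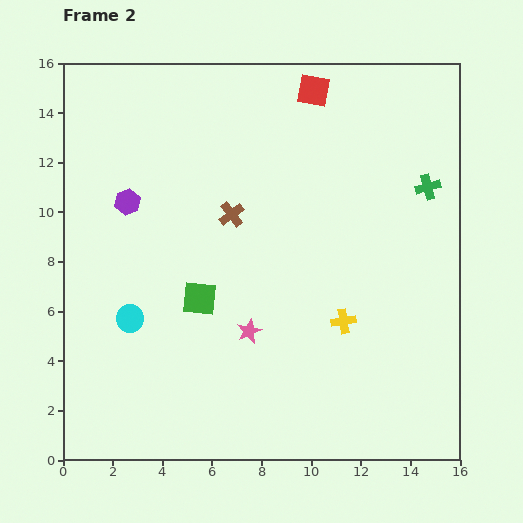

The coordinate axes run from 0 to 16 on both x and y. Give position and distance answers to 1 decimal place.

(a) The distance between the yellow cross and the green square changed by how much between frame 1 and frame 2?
-1.0

Distance in frame 1: 6.9. Distance in frame 2: 5.9.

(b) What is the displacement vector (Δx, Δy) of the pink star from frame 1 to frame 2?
(0.7, -5.1)

The pink star was at (6.8, 10.3) in frame 1 and (7.5, 5.2) in frame 2.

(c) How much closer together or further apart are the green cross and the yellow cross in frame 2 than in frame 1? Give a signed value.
+1.2

Distance in frame 1: 5.2. Distance in frame 2: 6.4.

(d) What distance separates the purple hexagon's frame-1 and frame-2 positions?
6.0

The purple hexagon moved from (8.6, 10.6) to (2.6, 10.4), a distance of √(6.0² + 0.2²) ≈ 6.0.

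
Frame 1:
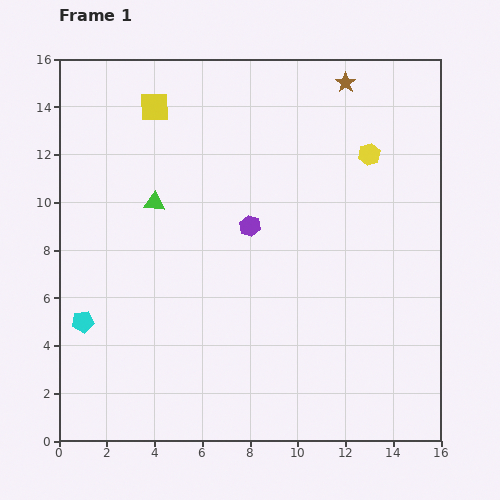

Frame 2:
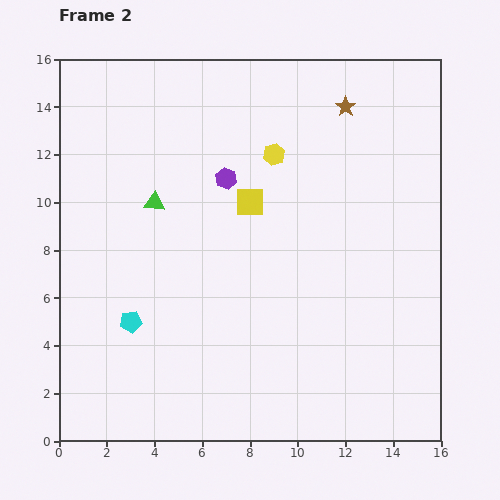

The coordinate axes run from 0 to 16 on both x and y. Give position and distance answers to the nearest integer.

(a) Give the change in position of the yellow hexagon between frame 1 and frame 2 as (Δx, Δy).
(-4, 0)

The yellow hexagon was at (13, 12) in frame 1 and (9, 12) in frame 2.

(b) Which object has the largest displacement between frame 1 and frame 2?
the yellow square

(moved 6; next 4)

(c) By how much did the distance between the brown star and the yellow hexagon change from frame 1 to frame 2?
+1

Distance in frame 1: 3. Distance in frame 2: 4.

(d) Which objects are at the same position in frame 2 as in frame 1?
the green triangle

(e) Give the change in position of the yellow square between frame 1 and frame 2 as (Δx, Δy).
(4, -4)

The yellow square was at (4, 14) in frame 1 and (8, 10) in frame 2.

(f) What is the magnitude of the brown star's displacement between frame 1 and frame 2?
1

The brown star moved from (12, 15) to (12, 14), a distance of √(0² + 1²) ≈ 1.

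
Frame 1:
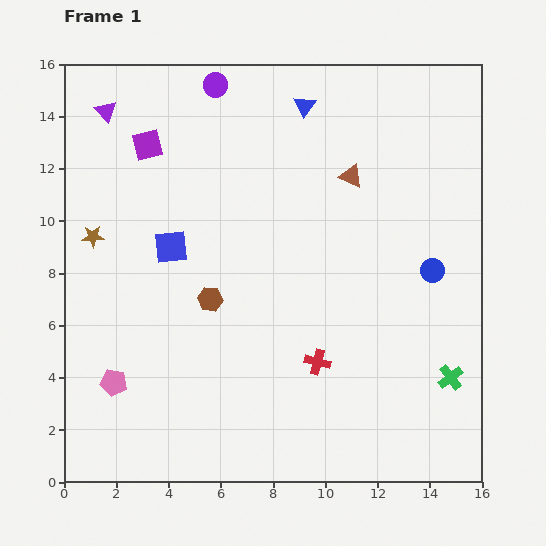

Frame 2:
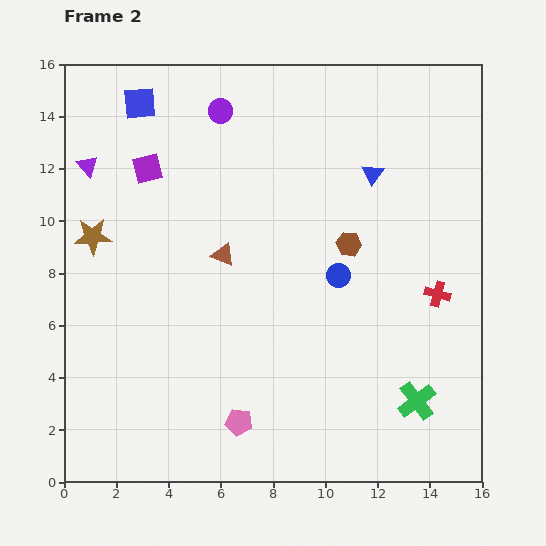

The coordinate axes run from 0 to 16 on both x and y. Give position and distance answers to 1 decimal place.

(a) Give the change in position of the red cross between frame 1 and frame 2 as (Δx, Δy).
(4.6, 2.6)

The red cross was at (9.7, 4.6) in frame 1 and (14.3, 7.2) in frame 2.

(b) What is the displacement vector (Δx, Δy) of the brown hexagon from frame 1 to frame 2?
(5.3, 2.1)

The brown hexagon was at (5.6, 7.0) in frame 1 and (10.9, 9.1) in frame 2.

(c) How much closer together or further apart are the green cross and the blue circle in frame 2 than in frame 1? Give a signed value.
+1.5

Distance in frame 1: 4.2. Distance in frame 2: 5.7.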